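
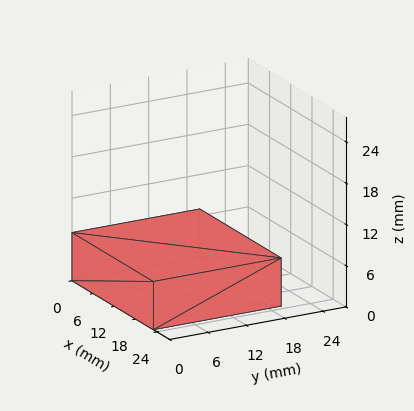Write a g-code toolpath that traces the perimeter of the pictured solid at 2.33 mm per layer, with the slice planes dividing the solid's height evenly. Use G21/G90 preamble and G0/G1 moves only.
Reading the render: the shape is a rectangular box, roughly 23 × 20 mm footprint and 7 mm tall (dimensions read to the nearest mm from the axis ticks). For the g-code, the solid's height is divided into equal slices at the stated Δz and each level perimeter traced with G1 moves after a G0 lift.

; perimeter-only toolpath
G21 ; units = mm
G90 ; absolute positioning
G28 ; home
; layer 1
G0 Z2.33
G0 X0.00 Y0.00
G1 X23.00 Y0.00
G1 X23.00 Y20.00
G1 X0.00 Y20.00
G1 X0.00 Y0.00
; layer 2
G0 Z4.67
G0 X0.00 Y0.00
G1 X23.00 Y0.00
G1 X23.00 Y20.00
G1 X0.00 Y20.00
G1 X0.00 Y0.00
; layer 3
G0 Z7.00
G0 X0.00 Y0.00
G1 X23.00 Y0.00
G1 X23.00 Y20.00
G1 X0.00 Y20.00
G1 X0.00 Y0.00
M2 ; end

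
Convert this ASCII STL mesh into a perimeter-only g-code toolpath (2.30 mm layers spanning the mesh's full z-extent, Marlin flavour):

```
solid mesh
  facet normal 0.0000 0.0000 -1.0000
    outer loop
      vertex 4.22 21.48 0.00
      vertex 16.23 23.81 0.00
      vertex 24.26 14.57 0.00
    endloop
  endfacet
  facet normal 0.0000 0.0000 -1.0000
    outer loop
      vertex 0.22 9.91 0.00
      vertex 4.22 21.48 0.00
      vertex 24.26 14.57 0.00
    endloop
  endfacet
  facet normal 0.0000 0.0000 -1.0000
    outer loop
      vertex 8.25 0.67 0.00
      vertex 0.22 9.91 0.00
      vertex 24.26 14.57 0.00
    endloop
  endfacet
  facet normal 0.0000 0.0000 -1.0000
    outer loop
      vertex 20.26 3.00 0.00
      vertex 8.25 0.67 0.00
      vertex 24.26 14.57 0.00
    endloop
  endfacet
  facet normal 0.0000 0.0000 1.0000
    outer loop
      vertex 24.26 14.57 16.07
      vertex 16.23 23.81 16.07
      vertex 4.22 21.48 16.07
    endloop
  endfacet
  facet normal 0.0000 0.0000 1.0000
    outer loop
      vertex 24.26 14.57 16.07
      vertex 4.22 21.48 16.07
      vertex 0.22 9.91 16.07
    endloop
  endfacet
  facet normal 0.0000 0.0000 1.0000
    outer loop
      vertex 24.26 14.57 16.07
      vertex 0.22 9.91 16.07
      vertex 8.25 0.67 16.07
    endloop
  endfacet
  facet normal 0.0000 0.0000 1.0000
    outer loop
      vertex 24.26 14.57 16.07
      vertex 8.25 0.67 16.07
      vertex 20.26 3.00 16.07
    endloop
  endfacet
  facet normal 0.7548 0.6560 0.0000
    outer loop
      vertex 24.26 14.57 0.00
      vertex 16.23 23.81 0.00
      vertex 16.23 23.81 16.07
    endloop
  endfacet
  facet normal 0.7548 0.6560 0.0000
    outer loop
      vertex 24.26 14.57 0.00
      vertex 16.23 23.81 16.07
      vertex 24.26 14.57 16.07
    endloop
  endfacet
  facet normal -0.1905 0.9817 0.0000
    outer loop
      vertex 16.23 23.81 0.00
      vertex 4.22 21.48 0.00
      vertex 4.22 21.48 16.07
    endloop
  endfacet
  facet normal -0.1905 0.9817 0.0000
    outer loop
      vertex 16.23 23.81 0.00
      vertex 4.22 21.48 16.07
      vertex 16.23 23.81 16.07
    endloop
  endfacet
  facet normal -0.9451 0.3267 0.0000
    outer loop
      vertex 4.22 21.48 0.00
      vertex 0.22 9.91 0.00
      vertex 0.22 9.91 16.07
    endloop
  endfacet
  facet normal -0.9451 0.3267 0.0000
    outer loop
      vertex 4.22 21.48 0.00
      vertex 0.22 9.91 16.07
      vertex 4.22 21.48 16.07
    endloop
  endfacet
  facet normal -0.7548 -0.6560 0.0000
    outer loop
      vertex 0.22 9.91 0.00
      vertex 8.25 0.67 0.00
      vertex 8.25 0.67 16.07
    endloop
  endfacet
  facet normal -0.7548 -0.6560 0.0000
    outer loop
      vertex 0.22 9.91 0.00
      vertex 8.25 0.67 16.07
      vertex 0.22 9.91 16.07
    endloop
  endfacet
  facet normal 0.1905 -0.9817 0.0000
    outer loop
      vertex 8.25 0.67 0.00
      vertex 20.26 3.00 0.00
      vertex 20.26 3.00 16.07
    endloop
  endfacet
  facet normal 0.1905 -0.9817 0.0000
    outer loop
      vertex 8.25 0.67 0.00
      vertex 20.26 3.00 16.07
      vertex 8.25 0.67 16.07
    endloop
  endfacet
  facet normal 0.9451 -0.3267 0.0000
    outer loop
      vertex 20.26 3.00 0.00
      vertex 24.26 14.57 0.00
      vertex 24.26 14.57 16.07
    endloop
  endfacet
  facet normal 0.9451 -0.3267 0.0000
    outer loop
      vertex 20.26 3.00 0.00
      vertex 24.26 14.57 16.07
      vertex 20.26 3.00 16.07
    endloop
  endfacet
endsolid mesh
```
; perimeter-only toolpath
G21 ; units = mm
G90 ; absolute positioning
G28 ; home
; layer 1
G0 Z2.30
G0 X24.26 Y14.57
G1 X16.23 Y23.81
G1 X4.22 Y21.48
G1 X0.22 Y9.91
G1 X8.25 Y0.67
G1 X20.26 Y3.00
G1 X24.26 Y14.57
; layer 2
G0 Z4.59
G0 X24.26 Y14.57
G1 X16.23 Y23.81
G1 X4.22 Y21.48
G1 X0.22 Y9.91
G1 X8.25 Y0.67
G1 X20.26 Y3.00
G1 X24.26 Y14.57
; layer 3
G0 Z6.89
G0 X24.26 Y14.57
G1 X16.23 Y23.81
G1 X4.22 Y21.48
G1 X0.22 Y9.91
G1 X8.25 Y0.67
G1 X20.26 Y3.00
G1 X24.26 Y14.57
; layer 4
G0 Z9.18
G0 X24.26 Y14.57
G1 X16.23 Y23.81
G1 X4.22 Y21.48
G1 X0.22 Y9.91
G1 X8.25 Y0.67
G1 X20.26 Y3.00
G1 X24.26 Y14.57
; layer 5
G0 Z11.48
G0 X24.26 Y14.57
G1 X16.23 Y23.81
G1 X4.22 Y21.48
G1 X0.22 Y9.91
G1 X8.25 Y0.67
G1 X20.26 Y3.00
G1 X24.26 Y14.57
; layer 6
G0 Z13.77
G0 X24.26 Y14.57
G1 X16.23 Y23.81
G1 X4.22 Y21.48
G1 X0.22 Y9.91
G1 X8.25 Y0.67
G1 X20.26 Y3.00
G1 X24.26 Y14.57
; layer 7
G0 Z16.07
G0 X24.26 Y14.57
G1 X16.23 Y23.81
G1 X4.22 Y21.48
G1 X0.22 Y9.91
G1 X8.25 Y0.67
G1 X20.26 Y3.00
G1 X24.26 Y14.57
M2 ; end

The solid is a regular 6-sided prism (a cylinder approximated with 6 flat sides), circumscribed radius ≈ 12.2 mm, height ≈ 16.1 mm. Slicing at Δz = 2.30 mm — 7 equal slices spanning the solid's height, so layer i sits at z = i·h/7 — gives 7 non-empty perimeters. Each is a 6-segment closed polygon; G0 lifts to the layer z and rapids to the start vertex, then G1 traces the edges.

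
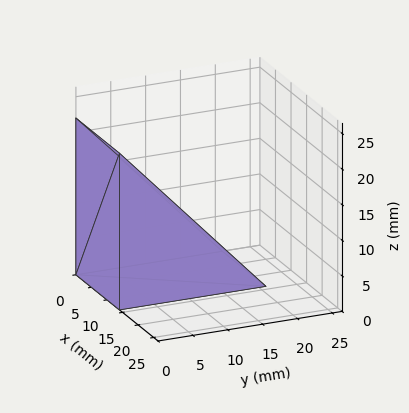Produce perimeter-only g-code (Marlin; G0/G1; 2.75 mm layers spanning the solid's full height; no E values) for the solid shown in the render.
Reading the render: the shape is a wedge (ramp): 14 × 21 mm base, rising to 22 mm along the y=0 edge and sloping linearly to z=0 at y=21 (dimensions read to the nearest mm from the axis ticks). For the g-code, the solid's height is divided into equal slices at the stated Δz and each level perimeter traced with G1 moves after a G0 lift.

; perimeter-only toolpath
G21 ; units = mm
G90 ; absolute positioning
G28 ; home
; layer 1
G0 Z2.75
G0 X0.00 Y0.00
G1 X14.00 Y0.00
G1 X14.00 Y18.38
G1 X0.00 Y18.38
G1 X0.00 Y0.00
; layer 2
G0 Z5.50
G0 X0.00 Y0.00
G1 X14.00 Y0.00
G1 X14.00 Y15.75
G1 X0.00 Y15.75
G1 X0.00 Y0.00
; layer 3
G0 Z8.25
G0 X0.00 Y0.00
G1 X14.00 Y0.00
G1 X14.00 Y13.12
G1 X0.00 Y13.12
G1 X0.00 Y0.00
; layer 4
G0 Z11.00
G0 X0.00 Y0.00
G1 X14.00 Y0.00
G1 X14.00 Y10.50
G1 X0.00 Y10.50
G1 X0.00 Y0.00
; layer 5
G0 Z13.75
G0 X0.00 Y0.00
G1 X14.00 Y0.00
G1 X14.00 Y7.88
G1 X0.00 Y7.88
G1 X0.00 Y0.00
; layer 6
G0 Z16.50
G0 X0.00 Y0.00
G1 X14.00 Y0.00
G1 X14.00 Y5.25
G1 X0.00 Y5.25
G1 X0.00 Y0.00
; layer 7
G0 Z19.25
G0 X0.00 Y0.00
G1 X14.00 Y0.00
G1 X14.00 Y2.62
G1 X0.00 Y2.62
G1 X0.00 Y0.00
M2 ; end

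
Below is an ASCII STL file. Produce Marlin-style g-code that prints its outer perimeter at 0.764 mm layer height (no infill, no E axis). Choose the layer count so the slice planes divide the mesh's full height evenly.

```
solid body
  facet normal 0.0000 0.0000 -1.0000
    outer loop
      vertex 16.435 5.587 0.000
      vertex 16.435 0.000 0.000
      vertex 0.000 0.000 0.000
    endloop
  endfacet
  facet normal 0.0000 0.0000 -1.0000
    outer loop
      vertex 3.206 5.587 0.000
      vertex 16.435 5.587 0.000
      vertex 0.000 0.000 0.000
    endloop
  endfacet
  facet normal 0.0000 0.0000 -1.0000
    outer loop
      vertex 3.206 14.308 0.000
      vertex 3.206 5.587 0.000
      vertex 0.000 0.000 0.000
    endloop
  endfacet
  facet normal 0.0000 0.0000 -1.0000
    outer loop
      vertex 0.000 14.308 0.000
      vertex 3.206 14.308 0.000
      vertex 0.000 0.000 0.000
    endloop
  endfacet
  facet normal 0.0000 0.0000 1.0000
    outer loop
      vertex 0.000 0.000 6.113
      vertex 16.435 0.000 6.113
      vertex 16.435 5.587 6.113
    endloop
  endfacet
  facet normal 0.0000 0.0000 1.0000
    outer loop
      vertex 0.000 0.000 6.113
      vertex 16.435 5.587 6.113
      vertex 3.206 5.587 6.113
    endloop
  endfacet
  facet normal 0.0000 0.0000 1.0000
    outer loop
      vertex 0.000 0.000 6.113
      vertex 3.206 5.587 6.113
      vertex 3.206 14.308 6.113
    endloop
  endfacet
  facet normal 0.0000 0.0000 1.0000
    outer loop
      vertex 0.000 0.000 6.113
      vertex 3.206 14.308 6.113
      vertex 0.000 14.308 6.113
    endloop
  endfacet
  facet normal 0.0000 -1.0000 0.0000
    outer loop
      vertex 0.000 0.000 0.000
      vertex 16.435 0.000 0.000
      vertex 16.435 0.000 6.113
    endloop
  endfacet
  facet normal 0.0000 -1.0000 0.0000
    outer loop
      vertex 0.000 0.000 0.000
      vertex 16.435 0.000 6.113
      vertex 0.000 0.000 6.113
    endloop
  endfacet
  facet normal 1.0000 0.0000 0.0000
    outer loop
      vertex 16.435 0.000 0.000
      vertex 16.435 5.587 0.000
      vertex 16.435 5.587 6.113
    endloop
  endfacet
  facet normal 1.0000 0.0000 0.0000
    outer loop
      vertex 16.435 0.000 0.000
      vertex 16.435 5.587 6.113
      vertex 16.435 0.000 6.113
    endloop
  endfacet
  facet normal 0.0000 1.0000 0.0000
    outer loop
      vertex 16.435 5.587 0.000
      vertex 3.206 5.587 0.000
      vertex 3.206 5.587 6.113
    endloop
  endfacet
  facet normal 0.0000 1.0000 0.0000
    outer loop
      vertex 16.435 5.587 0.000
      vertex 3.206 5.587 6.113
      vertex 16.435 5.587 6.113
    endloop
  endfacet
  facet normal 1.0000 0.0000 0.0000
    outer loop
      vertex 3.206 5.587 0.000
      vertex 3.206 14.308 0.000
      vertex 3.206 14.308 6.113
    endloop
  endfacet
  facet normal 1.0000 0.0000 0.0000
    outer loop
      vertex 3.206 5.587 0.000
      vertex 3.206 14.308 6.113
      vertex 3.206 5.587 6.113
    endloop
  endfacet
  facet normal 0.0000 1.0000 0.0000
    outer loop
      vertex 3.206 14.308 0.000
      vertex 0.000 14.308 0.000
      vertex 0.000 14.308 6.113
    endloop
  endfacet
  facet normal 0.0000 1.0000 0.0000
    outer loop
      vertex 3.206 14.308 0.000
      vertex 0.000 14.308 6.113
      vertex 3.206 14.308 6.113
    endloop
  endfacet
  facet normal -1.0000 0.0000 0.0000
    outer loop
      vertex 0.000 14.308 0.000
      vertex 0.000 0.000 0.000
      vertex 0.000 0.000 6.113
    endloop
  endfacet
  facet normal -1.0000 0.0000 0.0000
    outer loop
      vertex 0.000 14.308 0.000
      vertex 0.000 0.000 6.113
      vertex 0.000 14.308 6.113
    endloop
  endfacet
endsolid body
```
; perimeter-only toolpath
G21 ; units = mm
G90 ; absolute positioning
G28 ; home
; layer 1
G0 Z0.764
G0 X0.000 Y0.000
G1 X16.435 Y0.000
G1 X16.435 Y5.587
G1 X3.206 Y5.587
G1 X3.206 Y14.308
G1 X0.000 Y14.308
G1 X0.000 Y0.000
; layer 2
G0 Z1.528
G0 X0.000 Y0.000
G1 X16.435 Y0.000
G1 X16.435 Y5.587
G1 X3.206 Y5.587
G1 X3.206 Y14.308
G1 X0.000 Y14.308
G1 X0.000 Y0.000
; layer 3
G0 Z2.292
G0 X0.000 Y0.000
G1 X16.435 Y0.000
G1 X16.435 Y5.587
G1 X3.206 Y5.587
G1 X3.206 Y14.308
G1 X0.000 Y14.308
G1 X0.000 Y0.000
; layer 4
G0 Z3.057
G0 X0.000 Y0.000
G1 X16.435 Y0.000
G1 X16.435 Y5.587
G1 X3.206 Y5.587
G1 X3.206 Y14.308
G1 X0.000 Y14.308
G1 X0.000 Y0.000
; layer 5
G0 Z3.821
G0 X0.000 Y0.000
G1 X16.435 Y0.000
G1 X16.435 Y5.587
G1 X3.206 Y5.587
G1 X3.206 Y14.308
G1 X0.000 Y14.308
G1 X0.000 Y0.000
; layer 6
G0 Z4.585
G0 X0.000 Y0.000
G1 X16.435 Y0.000
G1 X16.435 Y5.587
G1 X3.206 Y5.587
G1 X3.206 Y14.308
G1 X0.000 Y14.308
G1 X0.000 Y0.000
; layer 7
G0 Z5.349
G0 X0.000 Y0.000
G1 X16.435 Y0.000
G1 X16.435 Y5.587
G1 X3.206 Y5.587
G1 X3.206 Y14.308
G1 X0.000 Y14.308
G1 X0.000 Y0.000
; layer 8
G0 Z6.113
G0 X0.000 Y0.000
G1 X16.435 Y0.000
G1 X16.435 Y5.587
G1 X3.206 Y5.587
G1 X3.206 Y14.308
G1 X0.000 Y14.308
G1 X0.000 Y0.000
M2 ; end

The solid is an L-shaped prism: outer 16.4 × 14.3 mm, arm thicknesses ≈ 5.59 mm (horizontal) and 3.21 mm (vertical), extruded 6.11 mm in z. Slicing at Δz = 0.764 mm — 8 equal slices spanning the solid's height, so layer i sits at z = i·h/8 — gives 8 non-empty perimeters. Each is a 6-segment closed polygon; G0 lifts to the layer z and rapids to the start vertex, then G1 traces the edges.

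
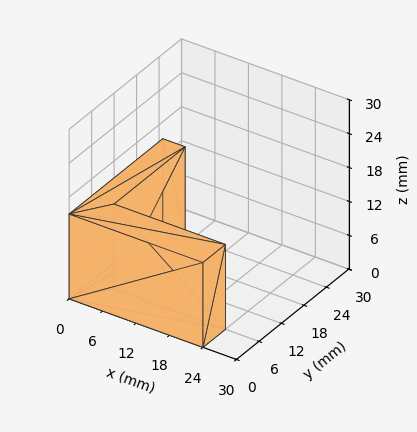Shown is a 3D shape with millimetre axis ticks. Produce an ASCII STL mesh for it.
Reading the render: the shape is an L-shaped prism: outer 24 × 25 mm, arm thicknesses ≈ 6 mm (horizontal) and 4 mm (vertical), extruded 15 mm in z (dimensions read to the nearest mm from the axis ticks). For the STL, each face is triangulated and given an outward normal.

solid part
  facet normal 0.0000 0.0000 -1.0000
    outer loop
      vertex 24.0 6.0 0.0
      vertex 24.0 0.0 0.0
      vertex 0.0 0.0 0.0
    endloop
  endfacet
  facet normal 0.0000 0.0000 -1.0000
    outer loop
      vertex 4.0 6.0 0.0
      vertex 24.0 6.0 0.0
      vertex 0.0 0.0 0.0
    endloop
  endfacet
  facet normal 0.0000 0.0000 -1.0000
    outer loop
      vertex 4.0 25.0 0.0
      vertex 4.0 6.0 0.0
      vertex 0.0 0.0 0.0
    endloop
  endfacet
  facet normal 0.0000 0.0000 -1.0000
    outer loop
      vertex 0.0 25.0 0.0
      vertex 4.0 25.0 0.0
      vertex 0.0 0.0 0.0
    endloop
  endfacet
  facet normal 0.0000 0.0000 1.0000
    outer loop
      vertex 0.0 0.0 15.0
      vertex 24.0 0.0 15.0
      vertex 24.0 6.0 15.0
    endloop
  endfacet
  facet normal 0.0000 0.0000 1.0000
    outer loop
      vertex 0.0 0.0 15.0
      vertex 24.0 6.0 15.0
      vertex 4.0 6.0 15.0
    endloop
  endfacet
  facet normal 0.0000 0.0000 1.0000
    outer loop
      vertex 0.0 0.0 15.0
      vertex 4.0 6.0 15.0
      vertex 4.0 25.0 15.0
    endloop
  endfacet
  facet normal 0.0000 0.0000 1.0000
    outer loop
      vertex 0.0 0.0 15.0
      vertex 4.0 25.0 15.0
      vertex 0.0 25.0 15.0
    endloop
  endfacet
  facet normal 0.0000 -1.0000 0.0000
    outer loop
      vertex 0.0 0.0 0.0
      vertex 24.0 0.0 0.0
      vertex 24.0 0.0 15.0
    endloop
  endfacet
  facet normal 0.0000 -1.0000 0.0000
    outer loop
      vertex 0.0 0.0 0.0
      vertex 24.0 0.0 15.0
      vertex 0.0 0.0 15.0
    endloop
  endfacet
  facet normal 1.0000 0.0000 0.0000
    outer loop
      vertex 24.0 0.0 0.0
      vertex 24.0 6.0 0.0
      vertex 24.0 6.0 15.0
    endloop
  endfacet
  facet normal 1.0000 0.0000 0.0000
    outer loop
      vertex 24.0 0.0 0.0
      vertex 24.0 6.0 15.0
      vertex 24.0 0.0 15.0
    endloop
  endfacet
  facet normal 0.0000 1.0000 0.0000
    outer loop
      vertex 24.0 6.0 0.0
      vertex 4.0 6.0 0.0
      vertex 4.0 6.0 15.0
    endloop
  endfacet
  facet normal 0.0000 1.0000 0.0000
    outer loop
      vertex 24.0 6.0 0.0
      vertex 4.0 6.0 15.0
      vertex 24.0 6.0 15.0
    endloop
  endfacet
  facet normal 1.0000 0.0000 0.0000
    outer loop
      vertex 4.0 6.0 0.0
      vertex 4.0 25.0 0.0
      vertex 4.0 25.0 15.0
    endloop
  endfacet
  facet normal 1.0000 0.0000 0.0000
    outer loop
      vertex 4.0 6.0 0.0
      vertex 4.0 25.0 15.0
      vertex 4.0 6.0 15.0
    endloop
  endfacet
  facet normal 0.0000 1.0000 0.0000
    outer loop
      vertex 4.0 25.0 0.0
      vertex 0.0 25.0 0.0
      vertex 0.0 25.0 15.0
    endloop
  endfacet
  facet normal 0.0000 1.0000 0.0000
    outer loop
      vertex 4.0 25.0 0.0
      vertex 0.0 25.0 15.0
      vertex 4.0 25.0 15.0
    endloop
  endfacet
  facet normal -1.0000 0.0000 0.0000
    outer loop
      vertex 0.0 25.0 0.0
      vertex 0.0 0.0 0.0
      vertex 0.0 0.0 15.0
    endloop
  endfacet
  facet normal -1.0000 0.0000 0.0000
    outer loop
      vertex 0.0 25.0 0.0
      vertex 0.0 0.0 15.0
      vertex 0.0 25.0 15.0
    endloop
  endfacet
endsolid part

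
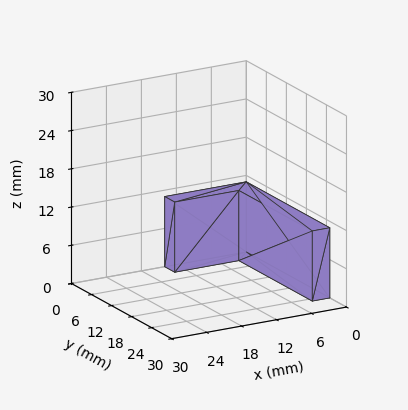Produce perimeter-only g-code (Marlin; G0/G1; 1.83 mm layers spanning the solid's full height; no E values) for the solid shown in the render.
Reading the render: the shape is an L-shaped prism: outer 14 × 25 mm, arm thicknesses ≈ 3 mm (horizontal) and 3 mm (vertical), extruded 11 mm in z (dimensions read to the nearest mm from the axis ticks). For the g-code, the solid's height is divided into equal slices at the stated Δz and each level perimeter traced with G1 moves after a G0 lift.

; perimeter-only toolpath
G21 ; units = mm
G90 ; absolute positioning
G28 ; home
; layer 1
G0 Z1.83
G0 X0.00 Y0.00
G1 X14.00 Y0.00
G1 X14.00 Y3.00
G1 X3.00 Y3.00
G1 X3.00 Y25.00
G1 X0.00 Y25.00
G1 X0.00 Y0.00
; layer 2
G0 Z3.67
G0 X0.00 Y0.00
G1 X14.00 Y0.00
G1 X14.00 Y3.00
G1 X3.00 Y3.00
G1 X3.00 Y25.00
G1 X0.00 Y25.00
G1 X0.00 Y0.00
; layer 3
G0 Z5.50
G0 X0.00 Y0.00
G1 X14.00 Y0.00
G1 X14.00 Y3.00
G1 X3.00 Y3.00
G1 X3.00 Y25.00
G1 X0.00 Y25.00
G1 X0.00 Y0.00
; layer 4
G0 Z7.33
G0 X0.00 Y0.00
G1 X14.00 Y0.00
G1 X14.00 Y3.00
G1 X3.00 Y3.00
G1 X3.00 Y25.00
G1 X0.00 Y25.00
G1 X0.00 Y0.00
; layer 5
G0 Z9.17
G0 X0.00 Y0.00
G1 X14.00 Y0.00
G1 X14.00 Y3.00
G1 X3.00 Y3.00
G1 X3.00 Y25.00
G1 X0.00 Y25.00
G1 X0.00 Y0.00
; layer 6
G0 Z11.00
G0 X0.00 Y0.00
G1 X14.00 Y0.00
G1 X14.00 Y3.00
G1 X3.00 Y3.00
G1 X3.00 Y25.00
G1 X0.00 Y25.00
G1 X0.00 Y0.00
M2 ; end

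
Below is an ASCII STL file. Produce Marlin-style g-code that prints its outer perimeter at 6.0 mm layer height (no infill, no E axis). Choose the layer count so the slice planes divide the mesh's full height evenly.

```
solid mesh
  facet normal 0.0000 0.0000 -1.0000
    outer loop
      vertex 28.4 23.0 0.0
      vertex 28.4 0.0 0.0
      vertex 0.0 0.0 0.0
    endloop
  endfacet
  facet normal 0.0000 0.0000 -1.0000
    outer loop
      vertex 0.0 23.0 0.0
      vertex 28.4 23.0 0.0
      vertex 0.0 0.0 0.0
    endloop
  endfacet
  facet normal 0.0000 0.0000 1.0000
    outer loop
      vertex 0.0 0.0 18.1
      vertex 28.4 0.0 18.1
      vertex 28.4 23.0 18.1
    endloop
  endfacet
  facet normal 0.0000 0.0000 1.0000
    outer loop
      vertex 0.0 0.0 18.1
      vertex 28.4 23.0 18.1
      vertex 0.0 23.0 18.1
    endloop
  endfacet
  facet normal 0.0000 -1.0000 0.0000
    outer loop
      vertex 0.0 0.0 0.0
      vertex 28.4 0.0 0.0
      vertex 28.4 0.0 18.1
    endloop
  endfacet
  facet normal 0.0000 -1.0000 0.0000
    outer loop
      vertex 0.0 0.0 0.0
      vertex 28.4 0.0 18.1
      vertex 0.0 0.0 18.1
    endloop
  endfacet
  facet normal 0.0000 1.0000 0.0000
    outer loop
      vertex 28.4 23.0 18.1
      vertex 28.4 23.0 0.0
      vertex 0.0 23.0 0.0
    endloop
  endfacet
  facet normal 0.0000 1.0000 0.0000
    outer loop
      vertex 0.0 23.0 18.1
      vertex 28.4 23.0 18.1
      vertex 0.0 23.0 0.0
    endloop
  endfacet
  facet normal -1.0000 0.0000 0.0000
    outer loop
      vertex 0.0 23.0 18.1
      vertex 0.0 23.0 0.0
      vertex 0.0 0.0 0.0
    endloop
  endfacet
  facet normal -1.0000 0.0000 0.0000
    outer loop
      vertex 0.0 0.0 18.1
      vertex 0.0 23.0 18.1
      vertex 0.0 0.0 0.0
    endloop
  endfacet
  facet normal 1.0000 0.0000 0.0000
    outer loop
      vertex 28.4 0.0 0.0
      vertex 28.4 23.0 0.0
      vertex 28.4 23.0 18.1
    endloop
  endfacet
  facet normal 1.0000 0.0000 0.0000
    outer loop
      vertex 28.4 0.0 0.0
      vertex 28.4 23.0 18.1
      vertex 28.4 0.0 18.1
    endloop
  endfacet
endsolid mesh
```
; perimeter-only toolpath
G21 ; units = mm
G90 ; absolute positioning
G28 ; home
; layer 1
G0 Z6.0
G0 X0.0 Y0.0
G1 X28.4 Y0.0
G1 X28.4 Y23.0
G1 X0.0 Y23.0
G1 X0.0 Y0.0
; layer 2
G0 Z12.1
G0 X0.0 Y0.0
G1 X28.4 Y0.0
G1 X28.4 Y23.0
G1 X0.0 Y23.0
G1 X0.0 Y0.0
; layer 3
G0 Z18.1
G0 X0.0 Y0.0
G1 X28.4 Y0.0
G1 X28.4 Y23.0
G1 X0.0 Y23.0
G1 X0.0 Y0.0
M2 ; end

The solid is a rectangular box, roughly 28.4 × 23 mm footprint and 18.1 mm tall. Slicing at Δz = 6.0 mm — 3 equal slices spanning the solid's height, so layer i sits at z = i·h/3 — gives 3 non-empty perimeters. Each is a 4-segment closed polygon; G0 lifts to the layer z and rapids to the start vertex, then G1 traces the edges.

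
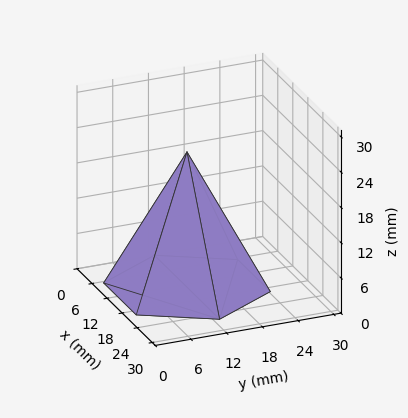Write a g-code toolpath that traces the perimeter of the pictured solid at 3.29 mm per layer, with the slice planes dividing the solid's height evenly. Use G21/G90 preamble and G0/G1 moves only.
Reading the render: the shape is a regular 6-sided pyramid, base circumscribed radius ≈ 13 mm, apex at z ≈ 23 mm (dimensions read to the nearest mm from the axis ticks). For the g-code, the solid's height is divided into equal slices at the stated Δz and each level perimeter traced with G1 moves after a G0 lift.

; perimeter-only toolpath
G21 ; units = mm
G90 ; absolute positioning
G28 ; home
; layer 1
G0 Z3.29
G0 X24.14 Y13.00
G1 X18.57 Y22.65
G1 X7.43 Y22.65
G1 X1.86 Y13.00
G1 X7.43 Y3.35
G1 X18.57 Y3.35
G1 X24.14 Y13.00
; layer 2
G0 Z6.57
G0 X22.29 Y13.00
G1 X17.64 Y21.04
G1 X8.36 Y21.04
G1 X3.71 Y13.00
G1 X8.36 Y4.96
G1 X17.64 Y4.96
G1 X22.29 Y13.00
; layer 3
G0 Z9.86
G0 X20.43 Y13.00
G1 X16.71 Y19.43
G1 X9.29 Y19.43
G1 X5.57 Y13.00
G1 X9.29 Y6.57
G1 X16.71 Y6.57
G1 X20.43 Y13.00
; layer 4
G0 Z13.14
G0 X18.57 Y13.00
G1 X15.79 Y17.83
G1 X10.21 Y17.83
G1 X7.43 Y13.00
G1 X10.21 Y8.17
G1 X15.79 Y8.17
G1 X18.57 Y13.00
; layer 5
G0 Z16.43
G0 X16.71 Y13.00
G1 X14.86 Y16.22
G1 X11.14 Y16.22
G1 X9.29 Y13.00
G1 X11.14 Y9.78
G1 X14.86 Y9.78
G1 X16.71 Y13.00
; layer 6
G0 Z19.71
G0 X14.86 Y13.00
G1 X13.93 Y14.61
G1 X12.07 Y14.61
G1 X11.14 Y13.00
G1 X12.07 Y11.39
G1 X13.93 Y11.39
G1 X14.86 Y13.00
M2 ; end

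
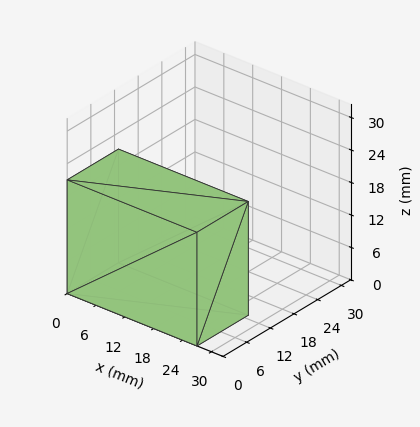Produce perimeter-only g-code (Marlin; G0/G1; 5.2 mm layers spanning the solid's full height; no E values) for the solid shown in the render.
Reading the render: the shape is a rectangular box, roughly 27 × 13 mm footprint and 21 mm tall (dimensions read to the nearest mm from the axis ticks). For the g-code, the solid's height is divided into equal slices at the stated Δz and each level perimeter traced with G1 moves after a G0 lift.

; perimeter-only toolpath
G21 ; units = mm
G90 ; absolute positioning
G28 ; home
; layer 1
G0 Z5.2
G0 X0.0 Y0.0
G1 X27.0 Y0.0
G1 X27.0 Y13.0
G1 X0.0 Y13.0
G1 X0.0 Y0.0
; layer 2
G0 Z10.5
G0 X0.0 Y0.0
G1 X27.0 Y0.0
G1 X27.0 Y13.0
G1 X0.0 Y13.0
G1 X0.0 Y0.0
; layer 3
G0 Z15.8
G0 X0.0 Y0.0
G1 X27.0 Y0.0
G1 X27.0 Y13.0
G1 X0.0 Y13.0
G1 X0.0 Y0.0
; layer 4
G0 Z21.0
G0 X0.0 Y0.0
G1 X27.0 Y0.0
G1 X27.0 Y13.0
G1 X0.0 Y13.0
G1 X0.0 Y0.0
M2 ; end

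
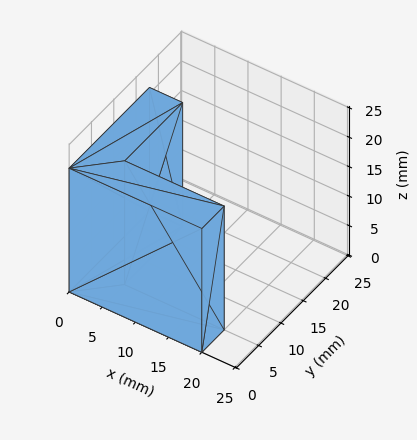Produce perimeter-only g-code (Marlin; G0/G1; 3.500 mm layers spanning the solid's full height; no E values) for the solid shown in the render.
Reading the render: the shape is an L-shaped prism: outer 20 × 18 mm, arm thicknesses ≈ 5 mm (horizontal) and 5 mm (vertical), extruded 21 mm in z (dimensions read to the nearest mm from the axis ticks). For the g-code, the solid's height is divided into equal slices at the stated Δz and each level perimeter traced with G1 moves after a G0 lift.

; perimeter-only toolpath
G21 ; units = mm
G90 ; absolute positioning
G28 ; home
; layer 1
G0 Z3.500
G0 X0.000 Y0.000
G1 X20.000 Y0.000
G1 X20.000 Y5.000
G1 X5.000 Y5.000
G1 X5.000 Y18.000
G1 X0.000 Y18.000
G1 X0.000 Y0.000
; layer 2
G0 Z7.000
G0 X0.000 Y0.000
G1 X20.000 Y0.000
G1 X20.000 Y5.000
G1 X5.000 Y5.000
G1 X5.000 Y18.000
G1 X0.000 Y18.000
G1 X0.000 Y0.000
; layer 3
G0 Z10.500
G0 X0.000 Y0.000
G1 X20.000 Y0.000
G1 X20.000 Y5.000
G1 X5.000 Y5.000
G1 X5.000 Y18.000
G1 X0.000 Y18.000
G1 X0.000 Y0.000
; layer 4
G0 Z14.000
G0 X0.000 Y0.000
G1 X20.000 Y0.000
G1 X20.000 Y5.000
G1 X5.000 Y5.000
G1 X5.000 Y18.000
G1 X0.000 Y18.000
G1 X0.000 Y0.000
; layer 5
G0 Z17.500
G0 X0.000 Y0.000
G1 X20.000 Y0.000
G1 X20.000 Y5.000
G1 X5.000 Y5.000
G1 X5.000 Y18.000
G1 X0.000 Y18.000
G1 X0.000 Y0.000
; layer 6
G0 Z21.000
G0 X0.000 Y0.000
G1 X20.000 Y0.000
G1 X20.000 Y5.000
G1 X5.000 Y5.000
G1 X5.000 Y18.000
G1 X0.000 Y18.000
G1 X0.000 Y0.000
M2 ; end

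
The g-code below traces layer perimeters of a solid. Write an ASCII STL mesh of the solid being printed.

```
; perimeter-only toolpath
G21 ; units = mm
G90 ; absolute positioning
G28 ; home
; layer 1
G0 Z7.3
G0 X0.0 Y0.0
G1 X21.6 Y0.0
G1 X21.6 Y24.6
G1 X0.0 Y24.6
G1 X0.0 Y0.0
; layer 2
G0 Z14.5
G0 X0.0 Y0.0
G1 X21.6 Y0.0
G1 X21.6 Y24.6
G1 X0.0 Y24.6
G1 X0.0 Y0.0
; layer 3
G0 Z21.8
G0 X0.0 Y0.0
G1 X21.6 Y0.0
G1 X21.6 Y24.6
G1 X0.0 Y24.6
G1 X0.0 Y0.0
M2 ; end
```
solid part
  facet normal 0.0000 0.0000 -1.0000
    outer loop
      vertex 21.6 24.6 0.0
      vertex 21.6 0.0 0.0
      vertex 0.0 0.0 0.0
    endloop
  endfacet
  facet normal 0.0000 0.0000 -1.0000
    outer loop
      vertex 0.0 24.6 0.0
      vertex 21.6 24.6 0.0
      vertex 0.0 0.0 0.0
    endloop
  endfacet
  facet normal 0.0000 0.0000 1.0000
    outer loop
      vertex 0.0 0.0 21.8
      vertex 21.6 0.0 21.8
      vertex 21.6 24.6 21.8
    endloop
  endfacet
  facet normal 0.0000 0.0000 1.0000
    outer loop
      vertex 0.0 0.0 21.8
      vertex 21.6 24.6 21.8
      vertex 0.0 24.6 21.8
    endloop
  endfacet
  facet normal 0.0000 -1.0000 0.0000
    outer loop
      vertex 0.0 0.0 0.0
      vertex 21.6 0.0 0.0
      vertex 21.6 0.0 21.8
    endloop
  endfacet
  facet normal 0.0000 -1.0000 0.0000
    outer loop
      vertex 0.0 0.0 0.0
      vertex 21.6 0.0 21.8
      vertex 0.0 0.0 21.8
    endloop
  endfacet
  facet normal 0.0000 1.0000 0.0000
    outer loop
      vertex 21.6 24.6 21.8
      vertex 21.6 24.6 0.0
      vertex 0.0 24.6 0.0
    endloop
  endfacet
  facet normal 0.0000 1.0000 0.0000
    outer loop
      vertex 0.0 24.6 21.8
      vertex 21.6 24.6 21.8
      vertex 0.0 24.6 0.0
    endloop
  endfacet
  facet normal -1.0000 0.0000 0.0000
    outer loop
      vertex 0.0 24.6 21.8
      vertex 0.0 24.6 0.0
      vertex 0.0 0.0 0.0
    endloop
  endfacet
  facet normal -1.0000 0.0000 0.0000
    outer loop
      vertex 0.0 0.0 21.8
      vertex 0.0 24.6 21.8
      vertex 0.0 0.0 0.0
    endloop
  endfacet
  facet normal 1.0000 0.0000 0.0000
    outer loop
      vertex 21.6 0.0 0.0
      vertex 21.6 24.6 0.0
      vertex 21.6 24.6 21.8
    endloop
  endfacet
  facet normal 1.0000 0.0000 0.0000
    outer loop
      vertex 21.6 0.0 0.0
      vertex 21.6 24.6 21.8
      vertex 21.6 0.0 21.8
    endloop
  endfacet
endsolid part

The G0 Z moves step by Δz≈7.3 mm. Every layer's G1 loop is the same polygon, so the solid is a straight extrusion of it from z=0 to z≈21.8. Closing with flat bottom and top caps and triangulating gives 12 facets — a rectangular box, roughly 21.6 × 24.6 mm footprint and 21.8 mm tall.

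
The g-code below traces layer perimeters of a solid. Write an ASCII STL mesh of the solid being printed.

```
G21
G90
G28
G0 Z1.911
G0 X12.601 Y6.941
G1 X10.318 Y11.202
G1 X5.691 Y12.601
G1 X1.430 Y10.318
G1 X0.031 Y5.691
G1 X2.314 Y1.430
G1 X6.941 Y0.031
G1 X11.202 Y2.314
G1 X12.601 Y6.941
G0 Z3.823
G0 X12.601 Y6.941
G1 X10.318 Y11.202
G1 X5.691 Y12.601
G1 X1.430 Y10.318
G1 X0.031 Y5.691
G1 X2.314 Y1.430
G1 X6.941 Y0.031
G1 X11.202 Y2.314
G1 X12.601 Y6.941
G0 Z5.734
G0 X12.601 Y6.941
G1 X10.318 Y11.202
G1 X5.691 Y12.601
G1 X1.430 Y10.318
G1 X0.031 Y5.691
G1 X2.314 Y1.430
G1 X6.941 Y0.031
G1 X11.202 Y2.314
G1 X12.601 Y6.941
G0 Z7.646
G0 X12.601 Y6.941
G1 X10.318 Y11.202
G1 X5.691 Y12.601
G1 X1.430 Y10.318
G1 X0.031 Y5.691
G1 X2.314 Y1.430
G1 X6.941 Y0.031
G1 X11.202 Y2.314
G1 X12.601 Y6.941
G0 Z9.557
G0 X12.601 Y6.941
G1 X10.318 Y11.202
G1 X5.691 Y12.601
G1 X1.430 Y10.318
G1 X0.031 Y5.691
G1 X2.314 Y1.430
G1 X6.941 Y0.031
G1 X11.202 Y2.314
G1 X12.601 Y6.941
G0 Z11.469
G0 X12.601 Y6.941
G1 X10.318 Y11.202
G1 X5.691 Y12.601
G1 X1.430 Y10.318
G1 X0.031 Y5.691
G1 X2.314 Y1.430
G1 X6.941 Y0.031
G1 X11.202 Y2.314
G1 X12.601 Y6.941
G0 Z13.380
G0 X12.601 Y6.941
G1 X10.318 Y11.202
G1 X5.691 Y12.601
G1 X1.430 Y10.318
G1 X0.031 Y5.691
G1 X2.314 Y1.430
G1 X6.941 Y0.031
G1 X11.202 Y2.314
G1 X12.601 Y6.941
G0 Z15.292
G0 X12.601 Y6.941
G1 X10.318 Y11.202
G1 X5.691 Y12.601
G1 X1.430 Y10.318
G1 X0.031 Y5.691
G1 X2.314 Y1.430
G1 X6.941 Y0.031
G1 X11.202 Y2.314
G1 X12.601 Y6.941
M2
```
solid part
  facet normal 0.0000 0.0000 -1.0000
    outer loop
      vertex 5.691 12.601 0.000
      vertex 10.318 11.202 0.000
      vertex 12.601 6.941 0.000
    endloop
  endfacet
  facet normal 0.0000 0.0000 -1.0000
    outer loop
      vertex 1.430 10.318 0.000
      vertex 5.691 12.601 0.000
      vertex 12.601 6.941 0.000
    endloop
  endfacet
  facet normal 0.0000 0.0000 -1.0000
    outer loop
      vertex 0.031 5.691 0.000
      vertex 1.430 10.318 0.000
      vertex 12.601 6.941 0.000
    endloop
  endfacet
  facet normal 0.0000 0.0000 -1.0000
    outer loop
      vertex 2.314 1.430 0.000
      vertex 0.031 5.691 0.000
      vertex 12.601 6.941 0.000
    endloop
  endfacet
  facet normal 0.0000 0.0000 -1.0000
    outer loop
      vertex 6.941 0.031 0.000
      vertex 2.314 1.430 0.000
      vertex 12.601 6.941 0.000
    endloop
  endfacet
  facet normal 0.0000 0.0000 -1.0000
    outer loop
      vertex 11.202 2.314 0.000
      vertex 6.941 0.031 0.000
      vertex 12.601 6.941 0.000
    endloop
  endfacet
  facet normal 0.0000 0.0000 1.0000
    outer loop
      vertex 12.601 6.941 15.292
      vertex 10.318 11.202 15.292
      vertex 5.691 12.601 15.292
    endloop
  endfacet
  facet normal 0.0000 0.0000 1.0000
    outer loop
      vertex 12.601 6.941 15.292
      vertex 5.691 12.601 15.292
      vertex 1.430 10.318 15.292
    endloop
  endfacet
  facet normal 0.0000 0.0000 1.0000
    outer loop
      vertex 12.601 6.941 15.292
      vertex 1.430 10.318 15.292
      vertex 0.031 5.691 15.292
    endloop
  endfacet
  facet normal 0.0000 0.0000 1.0000
    outer loop
      vertex 12.601 6.941 15.292
      vertex 0.031 5.691 15.292
      vertex 2.314 1.430 15.292
    endloop
  endfacet
  facet normal 0.0000 0.0000 1.0000
    outer loop
      vertex 12.601 6.941 15.292
      vertex 2.314 1.430 15.292
      vertex 6.941 0.031 15.292
    endloop
  endfacet
  facet normal 0.0000 0.0000 1.0000
    outer loop
      vertex 12.601 6.941 15.292
      vertex 6.941 0.031 15.292
      vertex 11.202 2.314 15.292
    endloop
  endfacet
  facet normal 0.8815 0.4723 0.0000
    outer loop
      vertex 12.601 6.941 0.000
      vertex 10.318 11.202 0.000
      vertex 10.318 11.202 15.292
    endloop
  endfacet
  facet normal 0.8815 0.4723 0.0000
    outer loop
      vertex 12.601 6.941 0.000
      vertex 10.318 11.202 15.292
      vertex 12.601 6.941 15.292
    endloop
  endfacet
  facet normal 0.2894 0.9572 0.0000
    outer loop
      vertex 10.318 11.202 0.000
      vertex 5.691 12.601 0.000
      vertex 5.691 12.601 15.292
    endloop
  endfacet
  facet normal 0.2894 0.9572 0.0000
    outer loop
      vertex 10.318 11.202 0.000
      vertex 5.691 12.601 15.292
      vertex 10.318 11.202 15.292
    endloop
  endfacet
  facet normal -0.4723 0.8815 0.0000
    outer loop
      vertex 5.691 12.601 0.000
      vertex 1.430 10.318 0.000
      vertex 1.430 10.318 15.292
    endloop
  endfacet
  facet normal -0.4723 0.8815 0.0000
    outer loop
      vertex 5.691 12.601 0.000
      vertex 1.430 10.318 15.292
      vertex 5.691 12.601 15.292
    endloop
  endfacet
  facet normal -0.9572 0.2894 0.0000
    outer loop
      vertex 1.430 10.318 0.000
      vertex 0.031 5.691 0.000
      vertex 0.031 5.691 15.292
    endloop
  endfacet
  facet normal -0.9572 0.2894 0.0000
    outer loop
      vertex 1.430 10.318 0.000
      vertex 0.031 5.691 15.292
      vertex 1.430 10.318 15.292
    endloop
  endfacet
  facet normal -0.8815 -0.4723 0.0000
    outer loop
      vertex 0.031 5.691 0.000
      vertex 2.314 1.430 0.000
      vertex 2.314 1.430 15.292
    endloop
  endfacet
  facet normal -0.8815 -0.4723 0.0000
    outer loop
      vertex 0.031 5.691 0.000
      vertex 2.314 1.430 15.292
      vertex 0.031 5.691 15.292
    endloop
  endfacet
  facet normal -0.2894 -0.9572 0.0000
    outer loop
      vertex 2.314 1.430 0.000
      vertex 6.941 0.031 0.000
      vertex 6.941 0.031 15.292
    endloop
  endfacet
  facet normal -0.2894 -0.9572 0.0000
    outer loop
      vertex 2.314 1.430 0.000
      vertex 6.941 0.031 15.292
      vertex 2.314 1.430 15.292
    endloop
  endfacet
  facet normal 0.4723 -0.8815 0.0000
    outer loop
      vertex 6.941 0.031 0.000
      vertex 11.202 2.314 0.000
      vertex 11.202 2.314 15.292
    endloop
  endfacet
  facet normal 0.4723 -0.8815 0.0000
    outer loop
      vertex 6.941 0.031 0.000
      vertex 11.202 2.314 15.292
      vertex 6.941 0.031 15.292
    endloop
  endfacet
  facet normal 0.9572 -0.2894 0.0000
    outer loop
      vertex 11.202 2.314 0.000
      vertex 12.601 6.941 0.000
      vertex 12.601 6.941 15.292
    endloop
  endfacet
  facet normal 0.9572 -0.2894 0.0000
    outer loop
      vertex 11.202 2.314 0.000
      vertex 12.601 6.941 15.292
      vertex 11.202 2.314 15.292
    endloop
  endfacet
endsolid part

The G0 Z moves step by Δz≈1.911 mm. Every layer's G1 loop is the same polygon, so the solid is a straight extrusion of it from z=0 to z≈15.3. Closing with flat bottom and top caps and triangulating gives 28 facets — a regular 8-sided prism (a cylinder approximated with 8 flat sides), circumscribed radius ≈ 6.32 mm, height ≈ 15.3 mm.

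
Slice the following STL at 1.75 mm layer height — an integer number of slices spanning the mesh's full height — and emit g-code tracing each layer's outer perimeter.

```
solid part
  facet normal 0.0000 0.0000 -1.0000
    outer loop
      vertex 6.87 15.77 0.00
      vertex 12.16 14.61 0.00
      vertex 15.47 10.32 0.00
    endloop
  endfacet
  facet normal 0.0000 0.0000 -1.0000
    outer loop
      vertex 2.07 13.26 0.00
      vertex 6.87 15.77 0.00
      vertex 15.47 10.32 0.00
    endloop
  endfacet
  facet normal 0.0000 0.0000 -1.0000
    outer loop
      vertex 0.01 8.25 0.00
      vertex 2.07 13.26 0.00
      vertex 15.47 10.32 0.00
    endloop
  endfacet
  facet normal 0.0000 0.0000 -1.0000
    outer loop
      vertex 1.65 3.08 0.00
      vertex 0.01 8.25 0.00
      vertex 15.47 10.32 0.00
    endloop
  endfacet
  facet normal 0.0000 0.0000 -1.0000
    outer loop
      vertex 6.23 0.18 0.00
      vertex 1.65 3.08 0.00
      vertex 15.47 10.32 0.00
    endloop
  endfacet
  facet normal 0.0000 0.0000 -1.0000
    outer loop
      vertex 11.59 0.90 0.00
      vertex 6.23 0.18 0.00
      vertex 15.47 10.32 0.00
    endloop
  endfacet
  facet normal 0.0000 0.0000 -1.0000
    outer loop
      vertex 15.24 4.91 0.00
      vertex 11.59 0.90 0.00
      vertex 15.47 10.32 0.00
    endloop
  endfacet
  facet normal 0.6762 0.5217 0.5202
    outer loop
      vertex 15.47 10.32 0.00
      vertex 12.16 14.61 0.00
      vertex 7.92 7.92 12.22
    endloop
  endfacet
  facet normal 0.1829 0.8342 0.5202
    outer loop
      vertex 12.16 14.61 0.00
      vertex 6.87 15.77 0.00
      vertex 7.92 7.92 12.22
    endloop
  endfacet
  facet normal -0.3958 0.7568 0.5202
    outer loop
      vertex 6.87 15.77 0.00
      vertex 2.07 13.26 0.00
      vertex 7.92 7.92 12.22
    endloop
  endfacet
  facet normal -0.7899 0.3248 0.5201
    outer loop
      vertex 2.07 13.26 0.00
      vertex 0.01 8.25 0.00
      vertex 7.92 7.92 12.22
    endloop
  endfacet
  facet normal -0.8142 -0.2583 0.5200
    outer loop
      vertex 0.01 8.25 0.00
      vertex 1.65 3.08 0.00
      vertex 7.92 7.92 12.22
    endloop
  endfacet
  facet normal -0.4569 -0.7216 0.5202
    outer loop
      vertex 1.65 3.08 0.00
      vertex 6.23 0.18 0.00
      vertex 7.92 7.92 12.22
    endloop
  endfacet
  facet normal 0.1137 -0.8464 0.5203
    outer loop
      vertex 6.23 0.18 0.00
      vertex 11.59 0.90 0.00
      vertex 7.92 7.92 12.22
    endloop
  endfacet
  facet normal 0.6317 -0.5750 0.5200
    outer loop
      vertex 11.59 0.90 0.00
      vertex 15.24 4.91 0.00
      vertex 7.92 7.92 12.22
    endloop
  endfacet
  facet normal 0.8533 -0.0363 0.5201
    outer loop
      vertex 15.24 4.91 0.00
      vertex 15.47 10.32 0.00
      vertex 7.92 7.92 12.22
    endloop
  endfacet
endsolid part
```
; perimeter-only toolpath
G21 ; units = mm
G90 ; absolute positioning
G28 ; home
; layer 1
G0 Z1.75
G0 X14.39 Y9.98
G1 X11.55 Y13.65
G1 X7.02 Y14.65
G1 X2.91 Y12.50
G1 X1.14 Y8.20
G1 X2.55 Y3.77
G1 X6.47 Y1.29
G1 X11.07 Y1.90
G1 X14.19 Y5.34
G1 X14.39 Y9.98
; layer 2
G0 Z3.49
G0 X13.31 Y9.63
G1 X10.95 Y12.70
G1 X7.17 Y13.53
G1 X3.74 Y11.73
G1 X2.27 Y8.16
G1 X3.44 Y4.46
G1 X6.71 Y2.39
G1 X10.54 Y2.91
G1 X13.15 Y5.77
G1 X13.31 Y9.63
; layer 3
G0 Z5.24
G0 X12.23 Y9.29
G1 X10.34 Y11.74
G1 X7.32 Y12.41
G1 X4.58 Y10.97
G1 X3.40 Y8.11
G1 X4.34 Y5.15
G1 X6.95 Y3.50
G1 X10.02 Y3.91
G1 X12.10 Y6.20
G1 X12.23 Y9.29
; layer 4
G0 Z6.98
G0 X11.16 Y8.95
G1 X9.74 Y10.79
G1 X7.47 Y11.28
G1 X5.41 Y10.21
G1 X4.53 Y8.06
G1 X5.23 Y5.85
G1 X7.20 Y4.60
G1 X9.49 Y4.91
G1 X11.06 Y6.63
G1 X11.16 Y8.95
; layer 5
G0 Z8.73
G0 X10.08 Y8.61
G1 X9.13 Y9.83
G1 X7.62 Y10.16
G1 X6.25 Y9.45
G1 X5.66 Y8.01
G1 X6.13 Y6.54
G1 X7.44 Y5.71
G1 X8.97 Y5.91
G1 X10.01 Y7.06
G1 X10.08 Y8.61
; layer 6
G0 Z10.47
G0 X9.00 Y8.26
G1 X8.53 Y8.88
G1 X7.77 Y9.04
G1 X7.08 Y8.68
G1 X6.79 Y7.97
G1 X7.02 Y7.23
G1 X7.68 Y6.81
G1 X8.44 Y6.92
G1 X8.97 Y7.49
G1 X9.00 Y8.26
M2 ; end

The solid is a regular 9-sided pyramid, base circumscribed radius ≈ 7.92 mm, apex at z ≈ 12.2 mm. Slicing at Δz = 1.75 mm — 7 equal slices spanning the solid's height, so layer i sits at z = i·h/7 — gives 6 non-empty perimeters. Each is a 9-segment closed polygon; G0 lifts to the layer z and rapids to the start vertex, then G1 traces the edges. The cross-section shrinks linearly with z (the slice at the apex is degenerate and omitted).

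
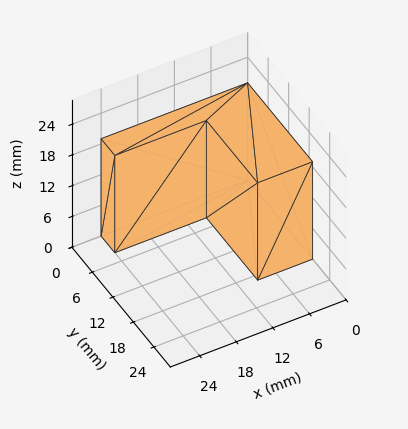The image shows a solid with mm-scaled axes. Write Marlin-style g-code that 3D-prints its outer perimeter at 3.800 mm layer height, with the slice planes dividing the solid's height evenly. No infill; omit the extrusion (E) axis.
Reading the render: the shape is an L-shaped prism: outer 24 × 19 mm, arm thicknesses ≈ 4 mm (horizontal) and 9 mm (vertical), extruded 19 mm in z (dimensions read to the nearest mm from the axis ticks). For the g-code, the solid's height is divided into equal slices at the stated Δz and each level perimeter traced with G1 moves after a G0 lift.

; perimeter-only toolpath
G21 ; units = mm
G90 ; absolute positioning
G28 ; home
; layer 1
G0 Z3.800
G0 X0.000 Y0.000
G1 X24.000 Y0.000
G1 X24.000 Y4.000
G1 X9.000 Y4.000
G1 X9.000 Y19.000
G1 X0.000 Y19.000
G1 X0.000 Y0.000
; layer 2
G0 Z7.600
G0 X0.000 Y0.000
G1 X24.000 Y0.000
G1 X24.000 Y4.000
G1 X9.000 Y4.000
G1 X9.000 Y19.000
G1 X0.000 Y19.000
G1 X0.000 Y0.000
; layer 3
G0 Z11.400
G0 X0.000 Y0.000
G1 X24.000 Y0.000
G1 X24.000 Y4.000
G1 X9.000 Y4.000
G1 X9.000 Y19.000
G1 X0.000 Y19.000
G1 X0.000 Y0.000
; layer 4
G0 Z15.200
G0 X0.000 Y0.000
G1 X24.000 Y0.000
G1 X24.000 Y4.000
G1 X9.000 Y4.000
G1 X9.000 Y19.000
G1 X0.000 Y19.000
G1 X0.000 Y0.000
; layer 5
G0 Z19.000
G0 X0.000 Y0.000
G1 X24.000 Y0.000
G1 X24.000 Y4.000
G1 X9.000 Y4.000
G1 X9.000 Y19.000
G1 X0.000 Y19.000
G1 X0.000 Y0.000
M2 ; end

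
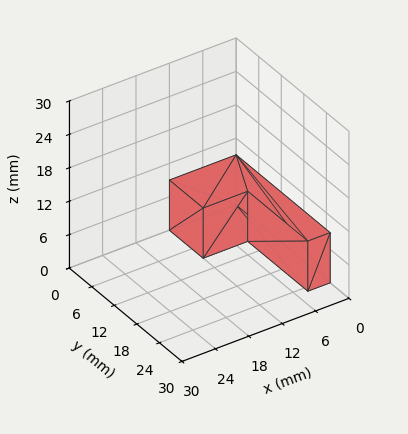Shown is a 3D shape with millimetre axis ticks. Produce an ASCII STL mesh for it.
Reading the render: the shape is an L-shaped prism: outer 12 × 25 mm, arm thicknesses ≈ 9 mm (horizontal) and 4 mm (vertical), extruded 9 mm in z (dimensions read to the nearest mm from the axis ticks). For the STL, each face is triangulated and given an outward normal.

solid part
  facet normal 0.0000 0.0000 -1.0000
    outer loop
      vertex 12.000 9.000 0.000
      vertex 12.000 0.000 0.000
      vertex 0.000 0.000 0.000
    endloop
  endfacet
  facet normal 0.0000 0.0000 -1.0000
    outer loop
      vertex 4.000 9.000 0.000
      vertex 12.000 9.000 0.000
      vertex 0.000 0.000 0.000
    endloop
  endfacet
  facet normal 0.0000 0.0000 -1.0000
    outer loop
      vertex 4.000 25.000 0.000
      vertex 4.000 9.000 0.000
      vertex 0.000 0.000 0.000
    endloop
  endfacet
  facet normal 0.0000 0.0000 -1.0000
    outer loop
      vertex 0.000 25.000 0.000
      vertex 4.000 25.000 0.000
      vertex 0.000 0.000 0.000
    endloop
  endfacet
  facet normal 0.0000 0.0000 1.0000
    outer loop
      vertex 0.000 0.000 9.000
      vertex 12.000 0.000 9.000
      vertex 12.000 9.000 9.000
    endloop
  endfacet
  facet normal 0.0000 0.0000 1.0000
    outer loop
      vertex 0.000 0.000 9.000
      vertex 12.000 9.000 9.000
      vertex 4.000 9.000 9.000
    endloop
  endfacet
  facet normal 0.0000 0.0000 1.0000
    outer loop
      vertex 0.000 0.000 9.000
      vertex 4.000 9.000 9.000
      vertex 4.000 25.000 9.000
    endloop
  endfacet
  facet normal 0.0000 0.0000 1.0000
    outer loop
      vertex 0.000 0.000 9.000
      vertex 4.000 25.000 9.000
      vertex 0.000 25.000 9.000
    endloop
  endfacet
  facet normal 0.0000 -1.0000 0.0000
    outer loop
      vertex 0.000 0.000 0.000
      vertex 12.000 0.000 0.000
      vertex 12.000 0.000 9.000
    endloop
  endfacet
  facet normal 0.0000 -1.0000 0.0000
    outer loop
      vertex 0.000 0.000 0.000
      vertex 12.000 0.000 9.000
      vertex 0.000 0.000 9.000
    endloop
  endfacet
  facet normal 1.0000 0.0000 0.0000
    outer loop
      vertex 12.000 0.000 0.000
      vertex 12.000 9.000 0.000
      vertex 12.000 9.000 9.000
    endloop
  endfacet
  facet normal 1.0000 0.0000 0.0000
    outer loop
      vertex 12.000 0.000 0.000
      vertex 12.000 9.000 9.000
      vertex 12.000 0.000 9.000
    endloop
  endfacet
  facet normal 0.0000 1.0000 0.0000
    outer loop
      vertex 12.000 9.000 0.000
      vertex 4.000 9.000 0.000
      vertex 4.000 9.000 9.000
    endloop
  endfacet
  facet normal 0.0000 1.0000 0.0000
    outer loop
      vertex 12.000 9.000 0.000
      vertex 4.000 9.000 9.000
      vertex 12.000 9.000 9.000
    endloop
  endfacet
  facet normal 1.0000 0.0000 0.0000
    outer loop
      vertex 4.000 9.000 0.000
      vertex 4.000 25.000 0.000
      vertex 4.000 25.000 9.000
    endloop
  endfacet
  facet normal 1.0000 0.0000 0.0000
    outer loop
      vertex 4.000 9.000 0.000
      vertex 4.000 25.000 9.000
      vertex 4.000 9.000 9.000
    endloop
  endfacet
  facet normal 0.0000 1.0000 0.0000
    outer loop
      vertex 4.000 25.000 0.000
      vertex 0.000 25.000 0.000
      vertex 0.000 25.000 9.000
    endloop
  endfacet
  facet normal 0.0000 1.0000 0.0000
    outer loop
      vertex 4.000 25.000 0.000
      vertex 0.000 25.000 9.000
      vertex 4.000 25.000 9.000
    endloop
  endfacet
  facet normal -1.0000 0.0000 0.0000
    outer loop
      vertex 0.000 25.000 0.000
      vertex 0.000 0.000 0.000
      vertex 0.000 0.000 9.000
    endloop
  endfacet
  facet normal -1.0000 0.0000 0.0000
    outer loop
      vertex 0.000 25.000 0.000
      vertex 0.000 0.000 9.000
      vertex 0.000 25.000 9.000
    endloop
  endfacet
endsolid part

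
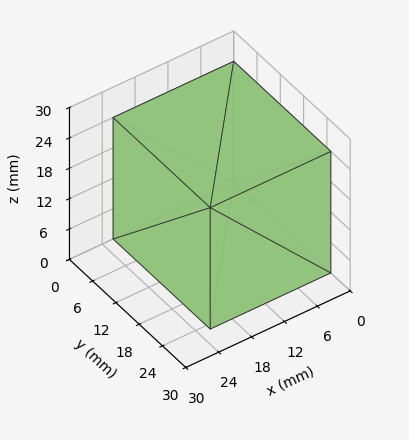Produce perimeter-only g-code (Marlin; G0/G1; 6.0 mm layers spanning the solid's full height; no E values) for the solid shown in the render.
Reading the render: the shape is a rectangular box, roughly 22 × 25 mm footprint and 24 mm tall (dimensions read to the nearest mm from the axis ticks). For the g-code, the solid's height is divided into equal slices at the stated Δz and each level perimeter traced with G1 moves after a G0 lift.

; perimeter-only toolpath
G21 ; units = mm
G90 ; absolute positioning
G28 ; home
; layer 1
G0 Z6.0
G0 X0.0 Y0.0
G1 X22.0 Y0.0
G1 X22.0 Y25.0
G1 X0.0 Y25.0
G1 X0.0 Y0.0
; layer 2
G0 Z12.0
G0 X0.0 Y0.0
G1 X22.0 Y0.0
G1 X22.0 Y25.0
G1 X0.0 Y25.0
G1 X0.0 Y0.0
; layer 3
G0 Z18.0
G0 X0.0 Y0.0
G1 X22.0 Y0.0
G1 X22.0 Y25.0
G1 X0.0 Y25.0
G1 X0.0 Y0.0
; layer 4
G0 Z24.0
G0 X0.0 Y0.0
G1 X22.0 Y0.0
G1 X22.0 Y25.0
G1 X0.0 Y25.0
G1 X0.0 Y0.0
M2 ; end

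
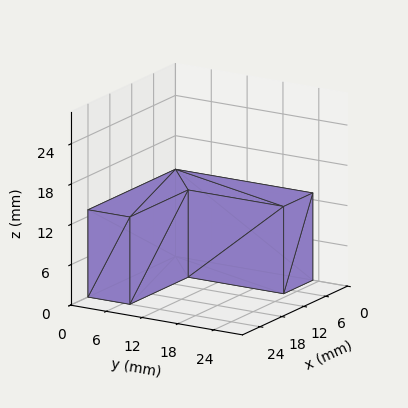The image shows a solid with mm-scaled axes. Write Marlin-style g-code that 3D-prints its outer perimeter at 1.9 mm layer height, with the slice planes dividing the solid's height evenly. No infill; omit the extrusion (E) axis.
Reading the render: the shape is an L-shaped prism: outer 24 × 23 mm, arm thicknesses ≈ 7 mm (horizontal) and 8 mm (vertical), extruded 13 mm in z (dimensions read to the nearest mm from the axis ticks). For the g-code, the solid's height is divided into equal slices at the stated Δz and each level perimeter traced with G1 moves after a G0 lift.

; perimeter-only toolpath
G21 ; units = mm
G90 ; absolute positioning
G28 ; home
; layer 1
G0 Z1.9
G0 X0.0 Y0.0
G1 X24.0 Y0.0
G1 X24.0 Y7.0
G1 X8.0 Y7.0
G1 X8.0 Y23.0
G1 X0.0 Y23.0
G1 X0.0 Y0.0
; layer 2
G0 Z3.7
G0 X0.0 Y0.0
G1 X24.0 Y0.0
G1 X24.0 Y7.0
G1 X8.0 Y7.0
G1 X8.0 Y23.0
G1 X0.0 Y23.0
G1 X0.0 Y0.0
; layer 3
G0 Z5.6
G0 X0.0 Y0.0
G1 X24.0 Y0.0
G1 X24.0 Y7.0
G1 X8.0 Y7.0
G1 X8.0 Y23.0
G1 X0.0 Y23.0
G1 X0.0 Y0.0
; layer 4
G0 Z7.4
G0 X0.0 Y0.0
G1 X24.0 Y0.0
G1 X24.0 Y7.0
G1 X8.0 Y7.0
G1 X8.0 Y23.0
G1 X0.0 Y23.0
G1 X0.0 Y0.0
; layer 5
G0 Z9.3
G0 X0.0 Y0.0
G1 X24.0 Y0.0
G1 X24.0 Y7.0
G1 X8.0 Y7.0
G1 X8.0 Y23.0
G1 X0.0 Y23.0
G1 X0.0 Y0.0
; layer 6
G0 Z11.1
G0 X0.0 Y0.0
G1 X24.0 Y0.0
G1 X24.0 Y7.0
G1 X8.0 Y7.0
G1 X8.0 Y23.0
G1 X0.0 Y23.0
G1 X0.0 Y0.0
; layer 7
G0 Z13.0
G0 X0.0 Y0.0
G1 X24.0 Y0.0
G1 X24.0 Y7.0
G1 X8.0 Y7.0
G1 X8.0 Y23.0
G1 X0.0 Y23.0
G1 X0.0 Y0.0
M2 ; end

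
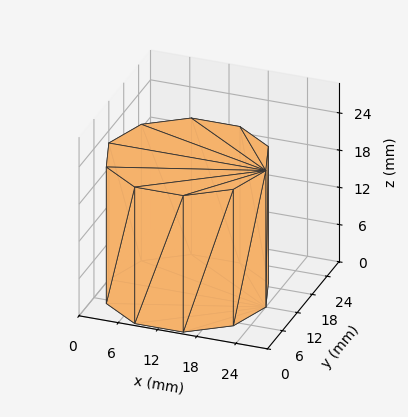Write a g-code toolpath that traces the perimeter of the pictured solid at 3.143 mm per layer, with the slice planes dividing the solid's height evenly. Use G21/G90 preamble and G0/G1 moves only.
Reading the render: the shape is a regular 10-sided prism (a cylinder approximated with 10 flat sides), circumscribed radius ≈ 12 mm, height ≈ 22 mm (dimensions read to the nearest mm from the axis ticks). For the g-code, the solid's height is divided into equal slices at the stated Δz and each level perimeter traced with G1 moves after a G0 lift.

; perimeter-only toolpath
G21 ; units = mm
G90 ; absolute positioning
G28 ; home
; layer 1
G0 Z3.143
G0 X24.000 Y12.000
G1 X21.708 Y19.053
G1 X15.708 Y23.413
G1 X8.292 Y23.413
G1 X2.292 Y19.053
G1 X0.000 Y12.000
G1 X2.292 Y4.947
G1 X8.292 Y0.587
G1 X15.708 Y0.587
G1 X21.708 Y4.947
G1 X24.000 Y12.000
; layer 2
G0 Z6.286
G0 X24.000 Y12.000
G1 X21.708 Y19.053
G1 X15.708 Y23.413
G1 X8.292 Y23.413
G1 X2.292 Y19.053
G1 X0.000 Y12.000
G1 X2.292 Y4.947
G1 X8.292 Y0.587
G1 X15.708 Y0.587
G1 X21.708 Y4.947
G1 X24.000 Y12.000
; layer 3
G0 Z9.429
G0 X24.000 Y12.000
G1 X21.708 Y19.053
G1 X15.708 Y23.413
G1 X8.292 Y23.413
G1 X2.292 Y19.053
G1 X0.000 Y12.000
G1 X2.292 Y4.947
G1 X8.292 Y0.587
G1 X15.708 Y0.587
G1 X21.708 Y4.947
G1 X24.000 Y12.000
; layer 4
G0 Z12.571
G0 X24.000 Y12.000
G1 X21.708 Y19.053
G1 X15.708 Y23.413
G1 X8.292 Y23.413
G1 X2.292 Y19.053
G1 X0.000 Y12.000
G1 X2.292 Y4.947
G1 X8.292 Y0.587
G1 X15.708 Y0.587
G1 X21.708 Y4.947
G1 X24.000 Y12.000
; layer 5
G0 Z15.714
G0 X24.000 Y12.000
G1 X21.708 Y19.053
G1 X15.708 Y23.413
G1 X8.292 Y23.413
G1 X2.292 Y19.053
G1 X0.000 Y12.000
G1 X2.292 Y4.947
G1 X8.292 Y0.587
G1 X15.708 Y0.587
G1 X21.708 Y4.947
G1 X24.000 Y12.000
; layer 6
G0 Z18.857
G0 X24.000 Y12.000
G1 X21.708 Y19.053
G1 X15.708 Y23.413
G1 X8.292 Y23.413
G1 X2.292 Y19.053
G1 X0.000 Y12.000
G1 X2.292 Y4.947
G1 X8.292 Y0.587
G1 X15.708 Y0.587
G1 X21.708 Y4.947
G1 X24.000 Y12.000
; layer 7
G0 Z22.000
G0 X24.000 Y12.000
G1 X21.708 Y19.053
G1 X15.708 Y23.413
G1 X8.292 Y23.413
G1 X2.292 Y19.053
G1 X0.000 Y12.000
G1 X2.292 Y4.947
G1 X8.292 Y0.587
G1 X15.708 Y0.587
G1 X21.708 Y4.947
G1 X24.000 Y12.000
M2 ; end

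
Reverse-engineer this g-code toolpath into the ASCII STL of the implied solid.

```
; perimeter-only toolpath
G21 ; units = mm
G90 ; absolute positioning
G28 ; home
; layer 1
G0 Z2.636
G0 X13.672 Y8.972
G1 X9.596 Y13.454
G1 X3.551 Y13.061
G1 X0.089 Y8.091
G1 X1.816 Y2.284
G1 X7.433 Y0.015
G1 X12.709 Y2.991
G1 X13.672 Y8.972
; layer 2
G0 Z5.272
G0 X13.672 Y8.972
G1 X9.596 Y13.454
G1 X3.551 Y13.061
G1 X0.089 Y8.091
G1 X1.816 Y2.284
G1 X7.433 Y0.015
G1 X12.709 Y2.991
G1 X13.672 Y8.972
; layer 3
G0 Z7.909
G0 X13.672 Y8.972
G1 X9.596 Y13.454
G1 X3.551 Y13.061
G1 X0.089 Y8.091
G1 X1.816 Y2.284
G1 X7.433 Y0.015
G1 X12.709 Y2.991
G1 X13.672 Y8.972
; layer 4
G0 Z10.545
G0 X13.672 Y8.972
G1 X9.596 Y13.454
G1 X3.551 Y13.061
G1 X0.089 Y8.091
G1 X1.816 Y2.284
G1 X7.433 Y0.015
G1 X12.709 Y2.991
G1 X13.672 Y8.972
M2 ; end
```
solid part
  facet normal 0.0000 0.0000 -1.0000
    outer loop
      vertex 3.551 13.061 0.000
      vertex 9.596 13.454 0.000
      vertex 13.672 8.972 0.000
    endloop
  endfacet
  facet normal 0.0000 0.0000 -1.0000
    outer loop
      vertex 0.089 8.091 0.000
      vertex 3.551 13.061 0.000
      vertex 13.672 8.972 0.000
    endloop
  endfacet
  facet normal 0.0000 0.0000 -1.0000
    outer loop
      vertex 1.816 2.284 0.000
      vertex 0.089 8.091 0.000
      vertex 13.672 8.972 0.000
    endloop
  endfacet
  facet normal 0.0000 0.0000 -1.0000
    outer loop
      vertex 7.433 0.015 0.000
      vertex 1.816 2.284 0.000
      vertex 13.672 8.972 0.000
    endloop
  endfacet
  facet normal 0.0000 0.0000 -1.0000
    outer loop
      vertex 12.709 2.991 0.000
      vertex 7.433 0.015 0.000
      vertex 13.672 8.972 0.000
    endloop
  endfacet
  facet normal 0.0000 0.0000 1.0000
    outer loop
      vertex 13.672 8.972 10.545
      vertex 9.596 13.454 10.545
      vertex 3.551 13.061 10.545
    endloop
  endfacet
  facet normal 0.0000 0.0000 1.0000
    outer loop
      vertex 13.672 8.972 10.545
      vertex 3.551 13.061 10.545
      vertex 0.089 8.091 10.545
    endloop
  endfacet
  facet normal 0.0000 0.0000 1.0000
    outer loop
      vertex 13.672 8.972 10.545
      vertex 0.089 8.091 10.545
      vertex 1.816 2.284 10.545
    endloop
  endfacet
  facet normal 0.0000 0.0000 1.0000
    outer loop
      vertex 13.672 8.972 10.545
      vertex 1.816 2.284 10.545
      vertex 7.433 0.015 10.545
    endloop
  endfacet
  facet normal 0.0000 0.0000 1.0000
    outer loop
      vertex 13.672 8.972 10.545
      vertex 7.433 0.015 10.545
      vertex 12.709 2.991 10.545
    endloop
  endfacet
  facet normal 0.7398 0.6728 0.0000
    outer loop
      vertex 13.672 8.972 0.000
      vertex 9.596 13.454 0.000
      vertex 9.596 13.454 10.545
    endloop
  endfacet
  facet normal 0.7398 0.6728 0.0000
    outer loop
      vertex 13.672 8.972 0.000
      vertex 9.596 13.454 10.545
      vertex 13.672 8.972 10.545
    endloop
  endfacet
  facet normal -0.0649 0.9979 0.0000
    outer loop
      vertex 9.596 13.454 0.000
      vertex 3.551 13.061 0.000
      vertex 3.551 13.061 10.545
    endloop
  endfacet
  facet normal -0.0649 0.9979 0.0000
    outer loop
      vertex 9.596 13.454 0.000
      vertex 3.551 13.061 10.545
      vertex 9.596 13.454 10.545
    endloop
  endfacet
  facet normal -0.8205 0.5716 0.0000
    outer loop
      vertex 3.551 13.061 0.000
      vertex 0.089 8.091 0.000
      vertex 0.089 8.091 10.545
    endloop
  endfacet
  facet normal -0.8205 0.5716 0.0000
    outer loop
      vertex 3.551 13.061 0.000
      vertex 0.089 8.091 10.545
      vertex 3.551 13.061 10.545
    endloop
  endfacet
  facet normal -0.9585 -0.2851 0.0000
    outer loop
      vertex 0.089 8.091 0.000
      vertex 1.816 2.284 0.000
      vertex 1.816 2.284 10.545
    endloop
  endfacet
  facet normal -0.9585 -0.2851 0.0000
    outer loop
      vertex 0.089 8.091 0.000
      vertex 1.816 2.284 10.545
      vertex 0.089 8.091 10.545
    endloop
  endfacet
  facet normal -0.3745 -0.9272 0.0000
    outer loop
      vertex 1.816 2.284 0.000
      vertex 7.433 0.015 0.000
      vertex 7.433 0.015 10.545
    endloop
  endfacet
  facet normal -0.3745 -0.9272 0.0000
    outer loop
      vertex 1.816 2.284 0.000
      vertex 7.433 0.015 10.545
      vertex 1.816 2.284 10.545
    endloop
  endfacet
  facet normal 0.4913 -0.8710 0.0000
    outer loop
      vertex 7.433 0.015 0.000
      vertex 12.709 2.991 0.000
      vertex 12.709 2.991 10.545
    endloop
  endfacet
  facet normal 0.4913 -0.8710 0.0000
    outer loop
      vertex 7.433 0.015 0.000
      vertex 12.709 2.991 10.545
      vertex 7.433 0.015 10.545
    endloop
  endfacet
  facet normal 0.9873 -0.1590 0.0000
    outer loop
      vertex 12.709 2.991 0.000
      vertex 13.672 8.972 0.000
      vertex 13.672 8.972 10.545
    endloop
  endfacet
  facet normal 0.9873 -0.1590 0.0000
    outer loop
      vertex 12.709 2.991 0.000
      vertex 13.672 8.972 10.545
      vertex 12.709 2.991 10.545
    endloop
  endfacet
endsolid part

The G0 Z moves step by Δz≈2.636 mm. Every layer's G1 loop is the same polygon, so the solid is a straight extrusion of it from z=0 to z≈10.5. Closing with flat bottom and top caps and triangulating gives 24 facets — a regular 7-sided prism (a cylinder approximated with 7 flat sides), circumscribed radius ≈ 6.98 mm, height ≈ 10.5 mm.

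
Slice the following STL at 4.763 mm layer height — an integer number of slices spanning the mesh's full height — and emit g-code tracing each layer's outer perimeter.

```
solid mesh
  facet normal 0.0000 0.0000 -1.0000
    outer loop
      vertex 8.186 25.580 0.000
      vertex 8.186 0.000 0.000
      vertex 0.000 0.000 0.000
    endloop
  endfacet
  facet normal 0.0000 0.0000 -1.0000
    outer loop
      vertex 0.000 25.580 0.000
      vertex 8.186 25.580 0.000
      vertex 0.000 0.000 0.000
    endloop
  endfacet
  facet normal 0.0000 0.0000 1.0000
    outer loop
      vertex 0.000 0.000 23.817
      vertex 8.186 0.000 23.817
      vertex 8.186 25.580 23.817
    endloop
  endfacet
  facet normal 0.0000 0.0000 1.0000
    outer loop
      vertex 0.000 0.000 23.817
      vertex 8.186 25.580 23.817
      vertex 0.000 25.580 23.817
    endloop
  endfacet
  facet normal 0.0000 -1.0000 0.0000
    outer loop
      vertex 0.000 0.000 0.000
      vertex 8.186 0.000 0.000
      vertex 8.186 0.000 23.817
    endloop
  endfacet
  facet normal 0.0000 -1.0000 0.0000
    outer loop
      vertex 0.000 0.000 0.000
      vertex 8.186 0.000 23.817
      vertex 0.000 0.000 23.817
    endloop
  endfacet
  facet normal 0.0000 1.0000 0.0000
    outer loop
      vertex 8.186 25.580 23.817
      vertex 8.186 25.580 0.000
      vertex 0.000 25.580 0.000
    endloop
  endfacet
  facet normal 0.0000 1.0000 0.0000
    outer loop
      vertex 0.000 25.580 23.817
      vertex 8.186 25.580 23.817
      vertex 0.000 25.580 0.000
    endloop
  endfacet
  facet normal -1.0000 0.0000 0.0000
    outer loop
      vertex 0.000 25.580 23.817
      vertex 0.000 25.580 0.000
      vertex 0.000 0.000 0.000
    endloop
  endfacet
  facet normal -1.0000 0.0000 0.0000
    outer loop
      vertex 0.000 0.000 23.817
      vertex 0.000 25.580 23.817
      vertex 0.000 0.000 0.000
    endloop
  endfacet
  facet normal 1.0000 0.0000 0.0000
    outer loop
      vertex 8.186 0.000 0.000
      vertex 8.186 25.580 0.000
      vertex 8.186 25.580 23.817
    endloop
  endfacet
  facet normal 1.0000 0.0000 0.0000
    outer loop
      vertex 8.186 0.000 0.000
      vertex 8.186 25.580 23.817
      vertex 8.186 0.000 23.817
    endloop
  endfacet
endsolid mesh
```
; perimeter-only toolpath
G21 ; units = mm
G90 ; absolute positioning
G28 ; home
; layer 1
G0 Z4.763
G0 X0.000 Y0.000
G1 X8.186 Y0.000
G1 X8.186 Y25.580
G1 X0.000 Y25.580
G1 X0.000 Y0.000
; layer 2
G0 Z9.527
G0 X0.000 Y0.000
G1 X8.186 Y0.000
G1 X8.186 Y25.580
G1 X0.000 Y25.580
G1 X0.000 Y0.000
; layer 3
G0 Z14.290
G0 X0.000 Y0.000
G1 X8.186 Y0.000
G1 X8.186 Y25.580
G1 X0.000 Y25.580
G1 X0.000 Y0.000
; layer 4
G0 Z19.054
G0 X0.000 Y0.000
G1 X8.186 Y0.000
G1 X8.186 Y25.580
G1 X0.000 Y25.580
G1 X0.000 Y0.000
; layer 5
G0 Z23.817
G0 X0.000 Y0.000
G1 X8.186 Y0.000
G1 X8.186 Y25.580
G1 X0.000 Y25.580
G1 X0.000 Y0.000
M2 ; end

The solid is a rectangular box, roughly 8.19 × 25.6 mm footprint and 23.8 mm tall. Slicing at Δz = 4.763 mm — 5 equal slices spanning the solid's height, so layer i sits at z = i·h/5 — gives 5 non-empty perimeters. Each is a 4-segment closed polygon; G0 lifts to the layer z and rapids to the start vertex, then G1 traces the edges.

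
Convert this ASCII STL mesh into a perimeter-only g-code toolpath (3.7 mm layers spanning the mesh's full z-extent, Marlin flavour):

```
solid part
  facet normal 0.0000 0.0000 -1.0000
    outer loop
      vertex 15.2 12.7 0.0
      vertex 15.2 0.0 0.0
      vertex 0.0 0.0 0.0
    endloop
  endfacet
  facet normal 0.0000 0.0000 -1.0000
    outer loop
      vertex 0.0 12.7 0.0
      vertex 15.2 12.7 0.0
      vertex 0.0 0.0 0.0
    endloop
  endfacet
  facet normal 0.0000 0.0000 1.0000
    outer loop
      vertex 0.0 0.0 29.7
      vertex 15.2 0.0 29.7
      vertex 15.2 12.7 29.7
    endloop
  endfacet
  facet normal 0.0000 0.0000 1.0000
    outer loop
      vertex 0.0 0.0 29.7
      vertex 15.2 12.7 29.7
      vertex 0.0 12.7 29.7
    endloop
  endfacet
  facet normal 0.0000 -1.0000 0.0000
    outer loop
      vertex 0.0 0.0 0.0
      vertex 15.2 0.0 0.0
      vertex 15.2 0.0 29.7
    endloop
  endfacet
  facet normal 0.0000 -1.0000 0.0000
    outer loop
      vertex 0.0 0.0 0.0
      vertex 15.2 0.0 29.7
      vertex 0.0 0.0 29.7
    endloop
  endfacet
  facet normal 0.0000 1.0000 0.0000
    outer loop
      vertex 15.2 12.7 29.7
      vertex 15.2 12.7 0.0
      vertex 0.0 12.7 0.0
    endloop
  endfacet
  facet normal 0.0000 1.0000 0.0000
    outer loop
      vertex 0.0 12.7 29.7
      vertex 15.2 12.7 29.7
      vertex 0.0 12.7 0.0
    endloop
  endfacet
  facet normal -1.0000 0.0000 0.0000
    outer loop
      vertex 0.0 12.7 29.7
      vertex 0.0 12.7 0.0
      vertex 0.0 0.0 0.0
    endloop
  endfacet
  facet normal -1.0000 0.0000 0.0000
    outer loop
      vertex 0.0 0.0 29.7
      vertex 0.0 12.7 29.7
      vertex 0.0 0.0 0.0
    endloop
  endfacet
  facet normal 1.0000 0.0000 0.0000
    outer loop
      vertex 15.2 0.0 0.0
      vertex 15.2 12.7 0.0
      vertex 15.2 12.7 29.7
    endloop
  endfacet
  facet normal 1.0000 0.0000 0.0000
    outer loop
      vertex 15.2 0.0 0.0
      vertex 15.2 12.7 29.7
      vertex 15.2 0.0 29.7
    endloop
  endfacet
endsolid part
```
; perimeter-only toolpath
G21 ; units = mm
G90 ; absolute positioning
G28 ; home
; layer 1
G0 Z3.7
G0 X0.0 Y0.0
G1 X15.2 Y0.0
G1 X15.2 Y12.7
G1 X0.0 Y12.7
G1 X0.0 Y0.0
; layer 2
G0 Z7.4
G0 X0.0 Y0.0
G1 X15.2 Y0.0
G1 X15.2 Y12.7
G1 X0.0 Y12.7
G1 X0.0 Y0.0
; layer 3
G0 Z11.1
G0 X0.0 Y0.0
G1 X15.2 Y0.0
G1 X15.2 Y12.7
G1 X0.0 Y12.7
G1 X0.0 Y0.0
; layer 4
G0 Z14.8
G0 X0.0 Y0.0
G1 X15.2 Y0.0
G1 X15.2 Y12.7
G1 X0.0 Y12.7
G1 X0.0 Y0.0
; layer 5
G0 Z18.6
G0 X0.0 Y0.0
G1 X15.2 Y0.0
G1 X15.2 Y12.7
G1 X0.0 Y12.7
G1 X0.0 Y0.0
; layer 6
G0 Z22.3
G0 X0.0 Y0.0
G1 X15.2 Y0.0
G1 X15.2 Y12.7
G1 X0.0 Y12.7
G1 X0.0 Y0.0
; layer 7
G0 Z26.0
G0 X0.0 Y0.0
G1 X15.2 Y0.0
G1 X15.2 Y12.7
G1 X0.0 Y12.7
G1 X0.0 Y0.0
; layer 8
G0 Z29.7
G0 X0.0 Y0.0
G1 X15.2 Y0.0
G1 X15.2 Y12.7
G1 X0.0 Y12.7
G1 X0.0 Y0.0
M2 ; end

The solid is a rectangular box, roughly 15.2 × 12.7 mm footprint and 29.7 mm tall. Slicing at Δz = 3.7 mm — 8 equal slices spanning the solid's height, so layer i sits at z = i·h/8 — gives 8 non-empty perimeters. Each is a 4-segment closed polygon; G0 lifts to the layer z and rapids to the start vertex, then G1 traces the edges.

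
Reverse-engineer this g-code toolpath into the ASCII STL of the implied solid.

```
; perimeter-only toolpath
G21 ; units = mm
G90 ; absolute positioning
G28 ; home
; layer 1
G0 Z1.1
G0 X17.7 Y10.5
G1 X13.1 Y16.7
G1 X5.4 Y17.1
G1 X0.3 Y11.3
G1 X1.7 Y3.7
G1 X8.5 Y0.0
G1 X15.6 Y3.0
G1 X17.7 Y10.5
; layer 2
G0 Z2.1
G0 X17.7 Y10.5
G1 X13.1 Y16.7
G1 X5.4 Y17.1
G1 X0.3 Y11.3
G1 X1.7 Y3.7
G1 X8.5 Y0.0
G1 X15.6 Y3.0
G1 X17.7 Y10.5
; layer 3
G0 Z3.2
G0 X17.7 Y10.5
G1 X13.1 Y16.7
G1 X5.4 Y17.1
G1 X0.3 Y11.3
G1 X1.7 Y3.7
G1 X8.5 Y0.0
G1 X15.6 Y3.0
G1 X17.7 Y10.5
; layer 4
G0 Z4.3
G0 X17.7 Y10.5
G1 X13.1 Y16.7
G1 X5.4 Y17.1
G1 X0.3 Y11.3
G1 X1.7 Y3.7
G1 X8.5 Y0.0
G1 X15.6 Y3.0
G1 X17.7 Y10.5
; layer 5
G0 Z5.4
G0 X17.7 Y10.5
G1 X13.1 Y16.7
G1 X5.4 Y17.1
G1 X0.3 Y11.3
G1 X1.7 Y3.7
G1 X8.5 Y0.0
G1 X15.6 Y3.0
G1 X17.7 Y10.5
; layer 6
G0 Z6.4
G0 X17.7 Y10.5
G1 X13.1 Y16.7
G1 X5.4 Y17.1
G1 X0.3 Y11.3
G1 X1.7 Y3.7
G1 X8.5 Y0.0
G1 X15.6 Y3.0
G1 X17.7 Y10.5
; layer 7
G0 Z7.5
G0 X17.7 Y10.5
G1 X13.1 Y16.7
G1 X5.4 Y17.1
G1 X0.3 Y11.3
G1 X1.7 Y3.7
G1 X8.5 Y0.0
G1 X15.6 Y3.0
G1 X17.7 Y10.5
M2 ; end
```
solid part
  facet normal 0.0000 0.0000 -1.0000
    outer loop
      vertex 5.4 17.1 0.0
      vertex 13.1 16.7 0.0
      vertex 17.7 10.5 0.0
    endloop
  endfacet
  facet normal 0.0000 0.0000 -1.0000
    outer loop
      vertex 0.3 11.3 0.0
      vertex 5.4 17.1 0.0
      vertex 17.7 10.5 0.0
    endloop
  endfacet
  facet normal 0.0000 0.0000 -1.0000
    outer loop
      vertex 1.7 3.7 0.0
      vertex 0.3 11.3 0.0
      vertex 17.7 10.5 0.0
    endloop
  endfacet
  facet normal 0.0000 0.0000 -1.0000
    outer loop
      vertex 8.5 0.0 0.0
      vertex 1.7 3.7 0.0
      vertex 17.7 10.5 0.0
    endloop
  endfacet
  facet normal 0.0000 0.0000 -1.0000
    outer loop
      vertex 15.6 3.0 0.0
      vertex 8.5 0.0 0.0
      vertex 17.7 10.5 0.0
    endloop
  endfacet
  facet normal 0.0000 0.0000 1.0000
    outer loop
      vertex 17.7 10.5 7.5
      vertex 13.1 16.7 7.5
      vertex 5.4 17.1 7.5
    endloop
  endfacet
  facet normal 0.0000 0.0000 1.0000
    outer loop
      vertex 17.7 10.5 7.5
      vertex 5.4 17.1 7.5
      vertex 0.3 11.3 7.5
    endloop
  endfacet
  facet normal 0.0000 0.0000 1.0000
    outer loop
      vertex 17.7 10.5 7.5
      vertex 0.3 11.3 7.5
      vertex 1.7 3.7 7.5
    endloop
  endfacet
  facet normal 0.0000 0.0000 1.0000
    outer loop
      vertex 17.7 10.5 7.5
      vertex 1.7 3.7 7.5
      vertex 8.5 0.0 7.5
    endloop
  endfacet
  facet normal 0.0000 0.0000 1.0000
    outer loop
      vertex 17.7 10.5 7.5
      vertex 8.5 0.0 7.5
      vertex 15.6 3.0 7.5
    endloop
  endfacet
  facet normal 0.8031 0.5958 0.0000
    outer loop
      vertex 17.7 10.5 0.0
      vertex 13.1 16.7 0.0
      vertex 13.1 16.7 7.5
    endloop
  endfacet
  facet normal 0.8031 0.5958 0.0000
    outer loop
      vertex 17.7 10.5 0.0
      vertex 13.1 16.7 7.5
      vertex 17.7 10.5 7.5
    endloop
  endfacet
  facet normal 0.0519 0.9987 0.0000
    outer loop
      vertex 13.1 16.7 0.0
      vertex 5.4 17.1 0.0
      vertex 5.4 17.1 7.5
    endloop
  endfacet
  facet normal 0.0519 0.9987 0.0000
    outer loop
      vertex 13.1 16.7 0.0
      vertex 5.4 17.1 7.5
      vertex 13.1 16.7 7.5
    endloop
  endfacet
  facet normal -0.7510 0.6603 0.0000
    outer loop
      vertex 5.4 17.1 0.0
      vertex 0.3 11.3 0.0
      vertex 0.3 11.3 7.5
    endloop
  endfacet
  facet normal -0.7510 0.6603 0.0000
    outer loop
      vertex 5.4 17.1 0.0
      vertex 0.3 11.3 7.5
      vertex 5.4 17.1 7.5
    endloop
  endfacet
  facet normal -0.9835 -0.1812 0.0000
    outer loop
      vertex 0.3 11.3 0.0
      vertex 1.7 3.7 0.0
      vertex 1.7 3.7 7.5
    endloop
  endfacet
  facet normal -0.9835 -0.1812 0.0000
    outer loop
      vertex 0.3 11.3 0.0
      vertex 1.7 3.7 7.5
      vertex 0.3 11.3 7.5
    endloop
  endfacet
  facet normal -0.4779 -0.8784 0.0000
    outer loop
      vertex 1.7 3.7 0.0
      vertex 8.5 0.0 0.0
      vertex 8.5 0.0 7.5
    endloop
  endfacet
  facet normal -0.4779 -0.8784 0.0000
    outer loop
      vertex 1.7 3.7 0.0
      vertex 8.5 0.0 7.5
      vertex 1.7 3.7 7.5
    endloop
  endfacet
  facet normal 0.3892 -0.9211 0.0000
    outer loop
      vertex 8.5 0.0 0.0
      vertex 15.6 3.0 0.0
      vertex 15.6 3.0 7.5
    endloop
  endfacet
  facet normal 0.3892 -0.9211 0.0000
    outer loop
      vertex 8.5 0.0 0.0
      vertex 15.6 3.0 7.5
      vertex 8.5 0.0 7.5
    endloop
  endfacet
  facet normal 0.9630 -0.2696 0.0000
    outer loop
      vertex 15.6 3.0 0.0
      vertex 17.7 10.5 0.0
      vertex 17.7 10.5 7.5
    endloop
  endfacet
  facet normal 0.9630 -0.2696 0.0000
    outer loop
      vertex 15.6 3.0 0.0
      vertex 17.7 10.5 7.5
      vertex 15.6 3.0 7.5
    endloop
  endfacet
endsolid part

The G0 Z moves step by Δz≈1.1 mm. Every layer's G1 loop is the same polygon, so the solid is a straight extrusion of it from z=0 to z≈7.5. Closing with flat bottom and top caps and triangulating gives 24 facets — a regular 7-sided prism (a cylinder approximated with 7 flat sides), circumscribed radius ≈ 8.9 mm, height ≈ 7.5 mm.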